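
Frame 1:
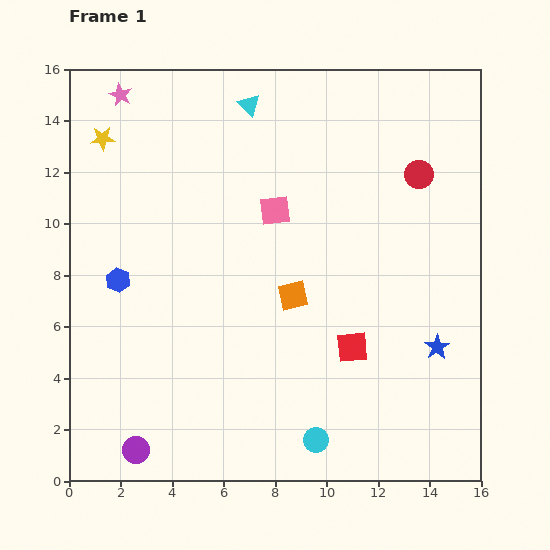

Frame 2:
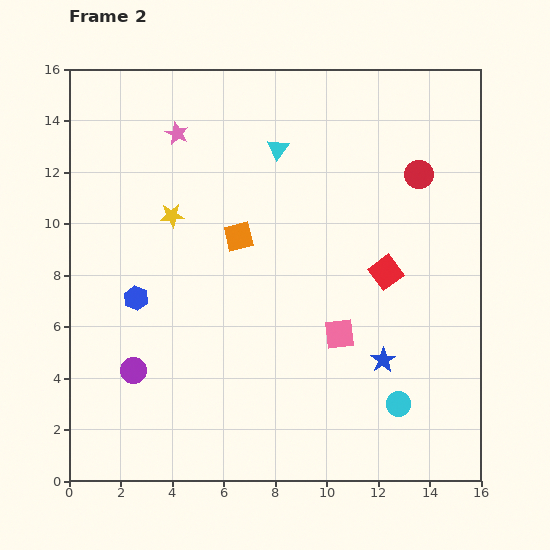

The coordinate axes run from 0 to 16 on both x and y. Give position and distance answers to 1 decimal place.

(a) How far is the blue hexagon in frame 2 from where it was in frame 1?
1.0

The blue hexagon moved from (1.9, 7.8) to (2.6, 7.1), a distance of √(0.7² + 0.7²) ≈ 1.0.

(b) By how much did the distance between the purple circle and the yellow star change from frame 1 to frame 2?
-6.0

Distance in frame 1: 12.2. Distance in frame 2: 6.2.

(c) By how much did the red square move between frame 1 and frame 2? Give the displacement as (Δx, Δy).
(1.3, 2.9)

The red square was at (11.0, 5.2) in frame 1 and (12.3, 8.1) in frame 2.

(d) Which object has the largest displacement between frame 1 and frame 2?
the pink square

(moved 5.4; next 4.0)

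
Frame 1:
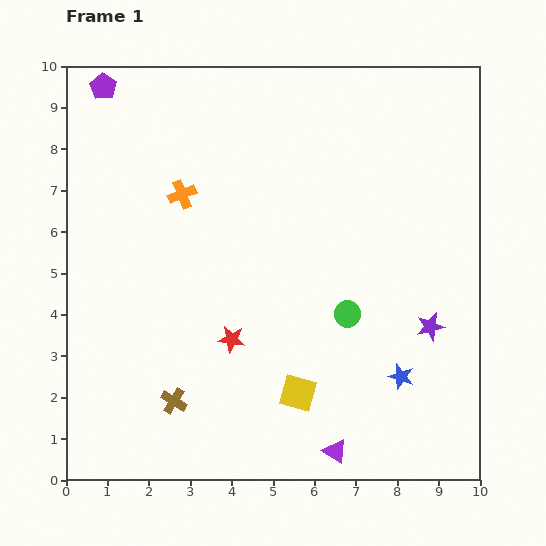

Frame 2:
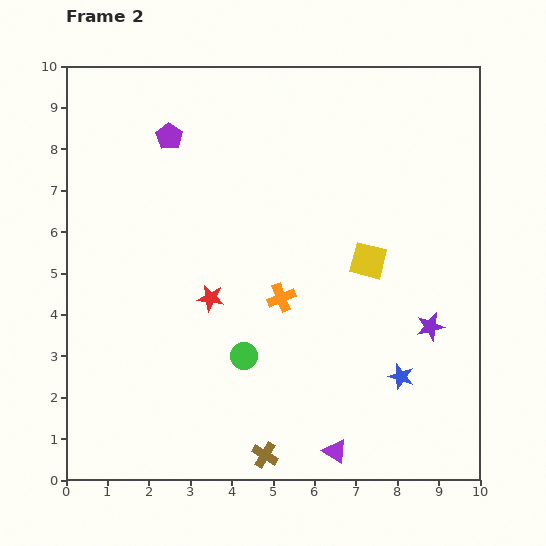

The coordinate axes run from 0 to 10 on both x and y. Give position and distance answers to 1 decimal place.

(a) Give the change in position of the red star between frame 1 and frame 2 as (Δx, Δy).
(-0.5, 1.0)

The red star was at (4.0, 3.4) in frame 1 and (3.5, 4.4) in frame 2.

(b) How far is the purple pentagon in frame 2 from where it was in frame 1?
2.0

The purple pentagon moved from (0.9, 9.5) to (2.5, 8.3), a distance of √(1.6² + 1.2²) ≈ 2.0.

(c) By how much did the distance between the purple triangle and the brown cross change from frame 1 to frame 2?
-2.4

Distance in frame 1: 4.1. Distance in frame 2: 1.7.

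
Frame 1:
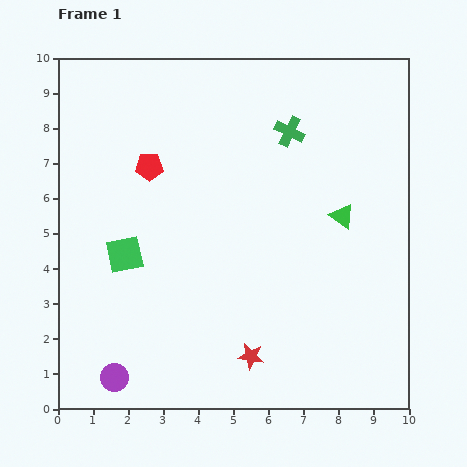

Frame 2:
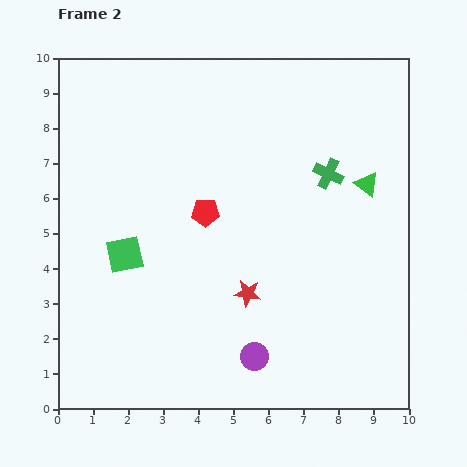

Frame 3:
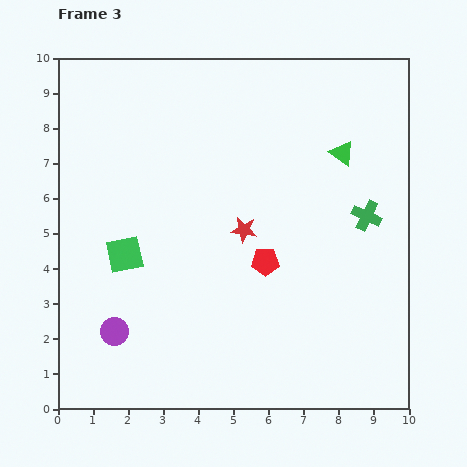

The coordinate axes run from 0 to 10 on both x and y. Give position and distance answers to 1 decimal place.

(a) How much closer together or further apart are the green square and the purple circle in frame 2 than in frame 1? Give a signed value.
+1.2

Distance in frame 1: 3.5. Distance in frame 2: 4.7.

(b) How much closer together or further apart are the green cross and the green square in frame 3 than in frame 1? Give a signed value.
+1.1

Distance in frame 1: 5.9. Distance in frame 3: 7.0.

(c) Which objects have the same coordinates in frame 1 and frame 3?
the green square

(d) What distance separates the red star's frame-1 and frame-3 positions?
3.6

The red star moved from (5.5, 1.5) to (5.3, 5.1), a distance of √(0.2² + 3.6²) ≈ 3.6.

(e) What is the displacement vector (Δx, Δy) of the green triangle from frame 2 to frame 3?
(-0.7, 0.9)

The green triangle was at (8.8, 6.4) in frame 2 and (8.1, 7.3) in frame 3.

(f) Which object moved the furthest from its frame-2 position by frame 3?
the purple circle

(moved 4.1; next 2.2)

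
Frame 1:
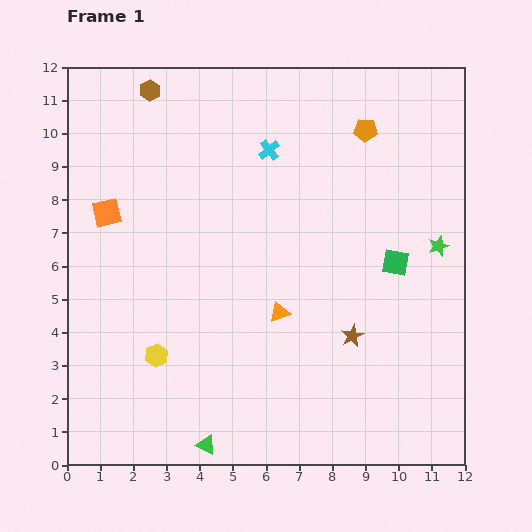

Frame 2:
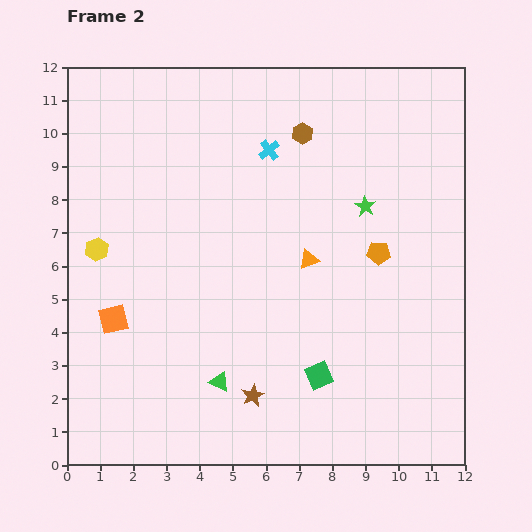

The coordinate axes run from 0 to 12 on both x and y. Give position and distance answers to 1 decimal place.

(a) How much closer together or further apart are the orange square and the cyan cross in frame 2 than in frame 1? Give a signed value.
+1.6

Distance in frame 1: 5.3. Distance in frame 2: 6.9.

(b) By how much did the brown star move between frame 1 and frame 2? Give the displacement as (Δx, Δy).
(-3.0, -1.8)

The brown star was at (8.6, 3.9) in frame 1 and (5.6, 2.1) in frame 2.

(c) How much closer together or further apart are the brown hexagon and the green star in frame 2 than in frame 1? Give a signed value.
-7.0

Distance in frame 1: 9.9. Distance in frame 2: 2.9.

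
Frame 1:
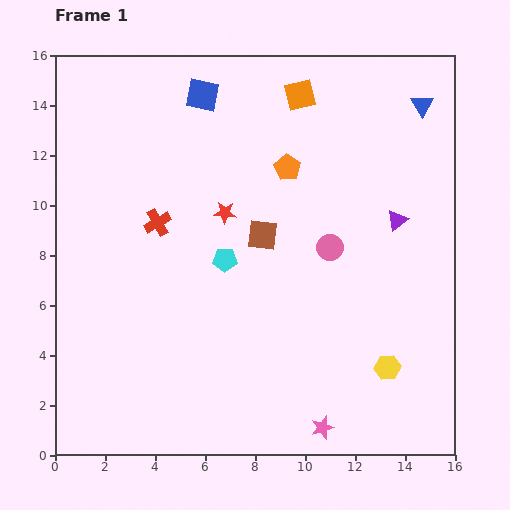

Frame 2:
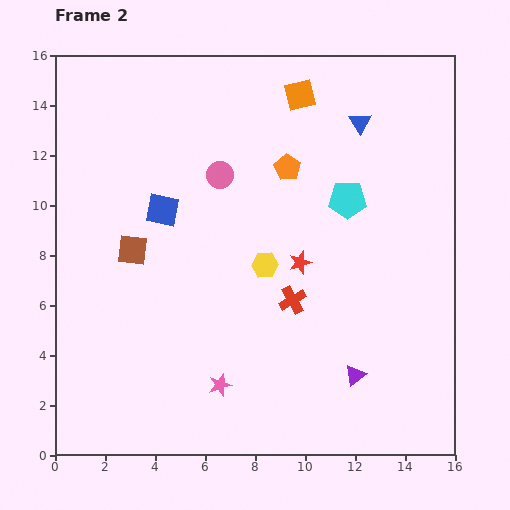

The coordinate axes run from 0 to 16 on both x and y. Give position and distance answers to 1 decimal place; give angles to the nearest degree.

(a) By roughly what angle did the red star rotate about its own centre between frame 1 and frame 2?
23° counter-clockwise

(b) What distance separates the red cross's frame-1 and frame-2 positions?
6.2

The red cross moved from (4.1, 9.3) to (9.5, 6.2), a distance of √(5.4² + 3.1²) ≈ 6.2.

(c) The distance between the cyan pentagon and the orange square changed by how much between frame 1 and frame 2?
-2.6

Distance in frame 1: 7.2. Distance in frame 2: 4.6.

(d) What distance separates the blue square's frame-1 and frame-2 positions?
4.9

The blue square moved from (5.9, 14.4) to (4.3, 9.8), a distance of √(1.6² + 4.6²) ≈ 4.9.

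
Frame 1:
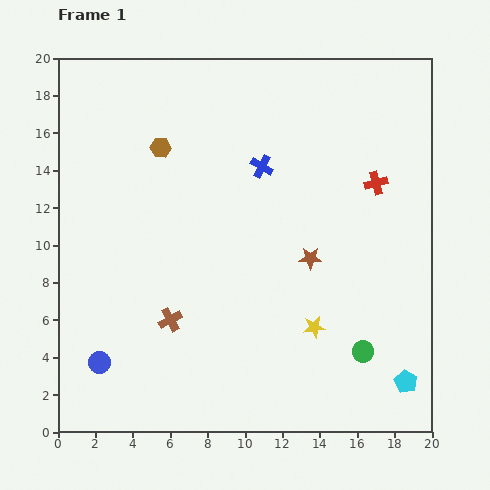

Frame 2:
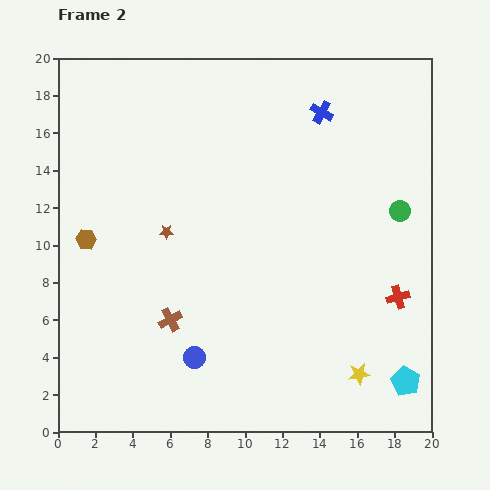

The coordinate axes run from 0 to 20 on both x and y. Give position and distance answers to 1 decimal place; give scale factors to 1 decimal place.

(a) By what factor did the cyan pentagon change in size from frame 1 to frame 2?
1.3×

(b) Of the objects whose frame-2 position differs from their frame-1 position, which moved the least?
the yellow star

(moved 3.5)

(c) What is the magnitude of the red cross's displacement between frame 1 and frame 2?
6.2

The red cross moved from (17.0, 13.3) to (18.2, 7.2), a distance of √(1.2² + 6.1²) ≈ 6.2.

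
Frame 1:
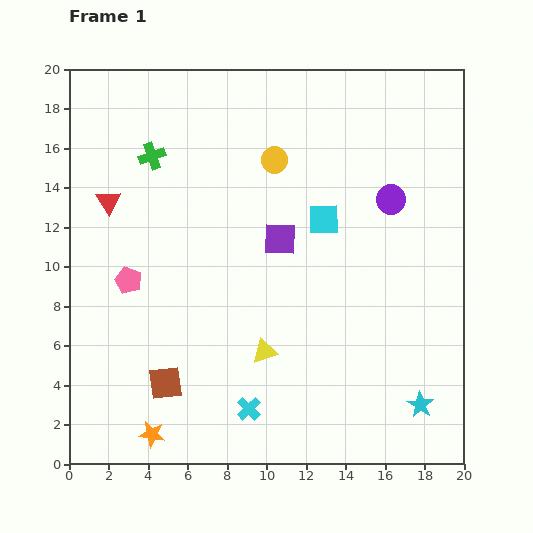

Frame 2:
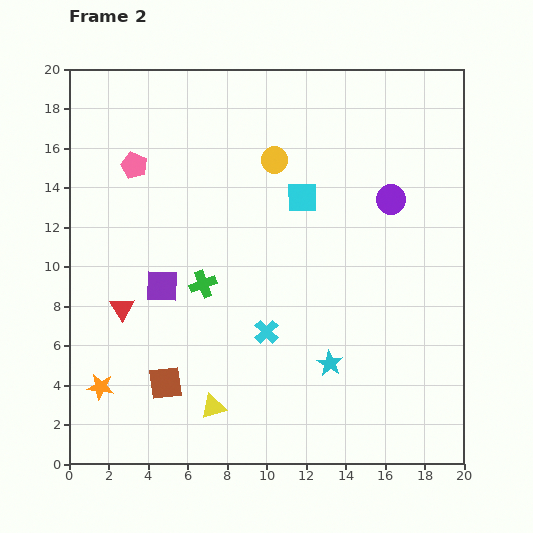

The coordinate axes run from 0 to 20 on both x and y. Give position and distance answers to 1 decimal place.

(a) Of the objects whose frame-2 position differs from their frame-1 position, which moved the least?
the cyan square

(moved 1.6)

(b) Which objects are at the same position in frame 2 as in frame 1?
the purple circle, the yellow circle, the brown square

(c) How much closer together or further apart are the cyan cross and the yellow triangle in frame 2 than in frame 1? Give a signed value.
+1.7

Distance in frame 1: 3.0. Distance in frame 2: 4.7.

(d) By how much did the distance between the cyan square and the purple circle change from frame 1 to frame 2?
+1.0

Distance in frame 1: 3.5. Distance in frame 2: 4.5.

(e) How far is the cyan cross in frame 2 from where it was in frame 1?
4.0

The cyan cross moved from (9.1, 2.8) to (10.0, 6.7), a distance of √(0.9² + 3.9²) ≈ 4.0.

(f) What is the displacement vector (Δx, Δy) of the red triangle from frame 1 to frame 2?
(0.7, -5.4)

The red triangle was at (2.0, 13.3) in frame 1 and (2.7, 7.9) in frame 2.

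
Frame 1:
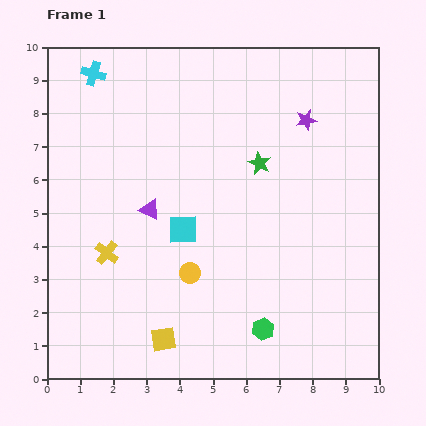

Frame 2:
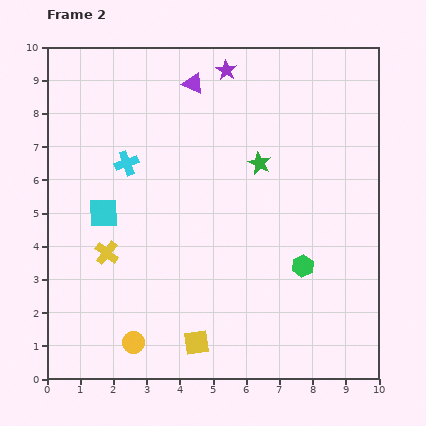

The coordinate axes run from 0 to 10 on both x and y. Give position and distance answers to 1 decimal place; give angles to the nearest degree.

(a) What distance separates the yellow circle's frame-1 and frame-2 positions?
2.7

The yellow circle moved from (4.3, 3.2) to (2.6, 1.1), a distance of √(1.7² + 2.1²) ≈ 2.7.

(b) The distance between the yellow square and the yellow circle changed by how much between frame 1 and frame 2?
-0.3

Distance in frame 1: 2.2. Distance in frame 2: 1.9.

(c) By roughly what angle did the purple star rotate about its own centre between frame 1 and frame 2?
30° counter-clockwise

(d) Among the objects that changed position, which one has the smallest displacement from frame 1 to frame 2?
the yellow square

(moved 1.0)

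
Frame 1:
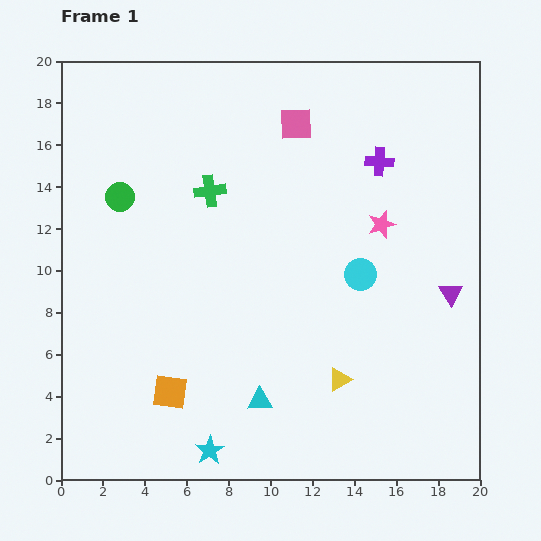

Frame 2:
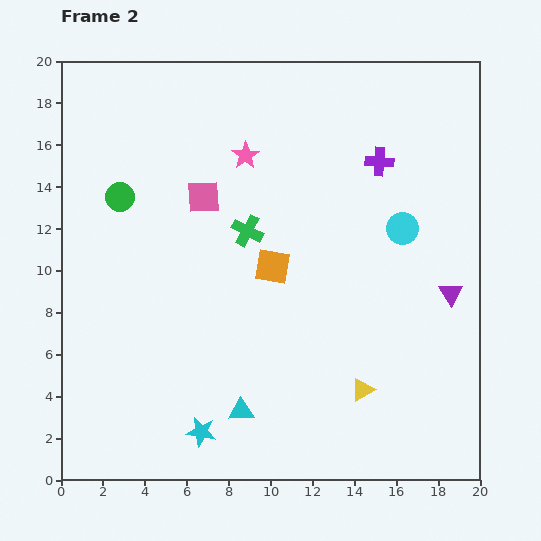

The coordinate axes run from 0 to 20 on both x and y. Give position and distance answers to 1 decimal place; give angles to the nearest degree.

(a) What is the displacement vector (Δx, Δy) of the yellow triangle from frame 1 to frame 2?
(1.1, -0.5)

The yellow triangle was at (13.3, 4.8) in frame 1 and (14.4, 4.3) in frame 2.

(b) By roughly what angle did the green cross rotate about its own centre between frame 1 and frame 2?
35° clockwise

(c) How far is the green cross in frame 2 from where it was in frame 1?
2.6

The green cross moved from (7.1, 13.8) to (8.9, 11.9), a distance of √(1.8² + 1.9²) ≈ 2.6.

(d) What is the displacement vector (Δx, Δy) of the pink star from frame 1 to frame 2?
(-6.5, 3.3)

The pink star was at (15.3, 12.2) in frame 1 and (8.8, 15.5) in frame 2.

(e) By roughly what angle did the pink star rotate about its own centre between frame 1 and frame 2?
15° counter-clockwise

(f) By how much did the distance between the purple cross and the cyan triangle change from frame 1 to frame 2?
+0.9

Distance in frame 1: 12.7. Distance in frame 2: 13.6.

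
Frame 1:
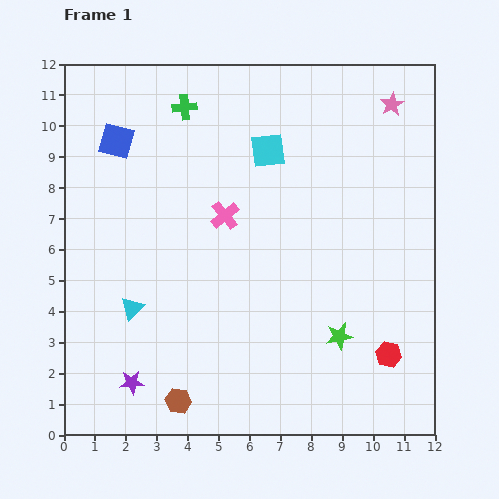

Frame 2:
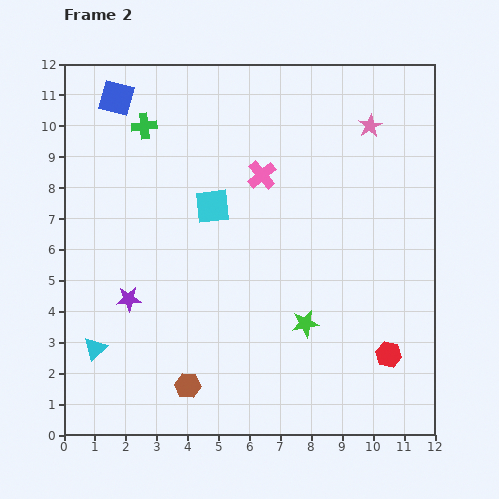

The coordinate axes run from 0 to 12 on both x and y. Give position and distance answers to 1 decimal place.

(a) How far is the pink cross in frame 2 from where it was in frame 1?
1.8

The pink cross moved from (5.2, 7.1) to (6.4, 8.4), a distance of √(1.2² + 1.3²) ≈ 1.8.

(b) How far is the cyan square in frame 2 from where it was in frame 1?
2.5

The cyan square moved from (6.6, 9.2) to (4.8, 7.4), a distance of √(1.8² + 1.8²) ≈ 2.5.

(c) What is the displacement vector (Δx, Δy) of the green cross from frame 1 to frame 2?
(-1.3, -0.6)

The green cross was at (3.9, 10.6) in frame 1 and (2.6, 10.0) in frame 2.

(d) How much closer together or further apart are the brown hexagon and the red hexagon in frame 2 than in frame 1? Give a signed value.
-0.4

Distance in frame 1: 7.0. Distance in frame 2: 6.6.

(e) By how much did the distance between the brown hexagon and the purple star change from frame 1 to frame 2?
+1.8

Distance in frame 1: 1.6. Distance in frame 2: 3.4.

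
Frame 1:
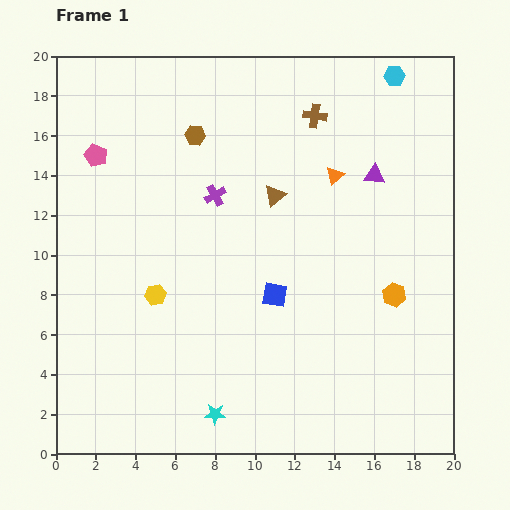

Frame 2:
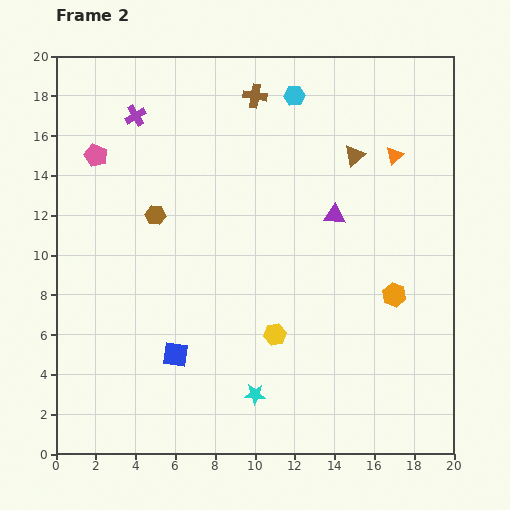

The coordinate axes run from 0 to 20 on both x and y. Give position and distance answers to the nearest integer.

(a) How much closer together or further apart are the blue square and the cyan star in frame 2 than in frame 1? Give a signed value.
-3

Distance in frame 1: 7. Distance in frame 2: 4.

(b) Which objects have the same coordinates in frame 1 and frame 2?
the orange hexagon, the pink pentagon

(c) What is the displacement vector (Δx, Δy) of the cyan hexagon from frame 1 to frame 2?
(-5, -1)

The cyan hexagon was at (17, 19) in frame 1 and (12, 18) in frame 2.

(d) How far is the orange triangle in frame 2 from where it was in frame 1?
3

The orange triangle moved from (14, 14) to (17, 15), a distance of √(3² + 1²) ≈ 3.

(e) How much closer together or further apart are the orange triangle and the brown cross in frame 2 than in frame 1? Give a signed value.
+5

Distance in frame 1: 3. Distance in frame 2: 8.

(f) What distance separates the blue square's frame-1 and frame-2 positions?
6

The blue square moved from (11, 8) to (6, 5), a distance of √(5² + 3²) ≈ 6.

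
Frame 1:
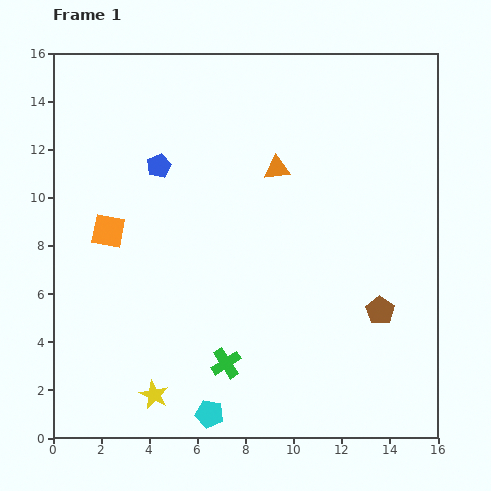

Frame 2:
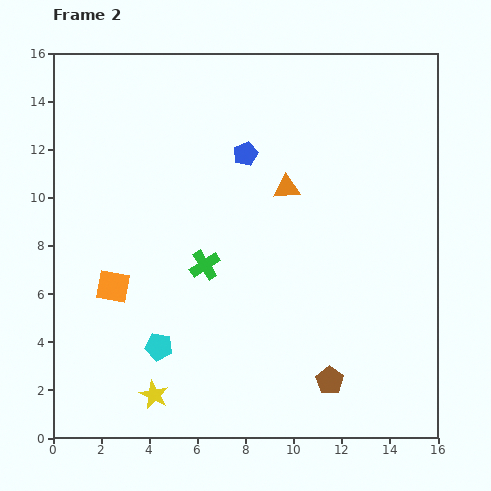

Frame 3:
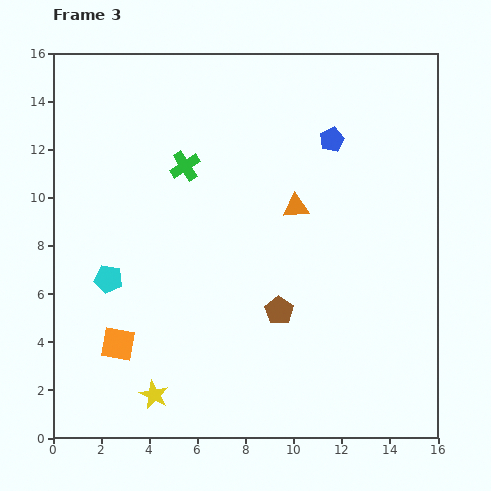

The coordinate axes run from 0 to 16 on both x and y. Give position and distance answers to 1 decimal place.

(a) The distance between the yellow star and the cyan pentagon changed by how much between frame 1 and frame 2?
-0.4

Distance in frame 1: 2.4. Distance in frame 2: 2.0.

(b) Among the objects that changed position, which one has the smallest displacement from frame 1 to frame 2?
the orange triangle

(moved 0.9)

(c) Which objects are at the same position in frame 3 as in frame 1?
the yellow star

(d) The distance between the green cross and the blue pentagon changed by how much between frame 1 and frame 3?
-2.5

Distance in frame 1: 8.7. Distance in frame 3: 6.2.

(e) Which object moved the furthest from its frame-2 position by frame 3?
the green cross

(moved 4.2; next 3.6)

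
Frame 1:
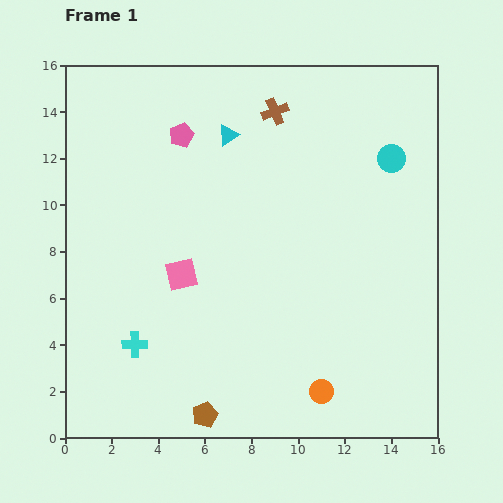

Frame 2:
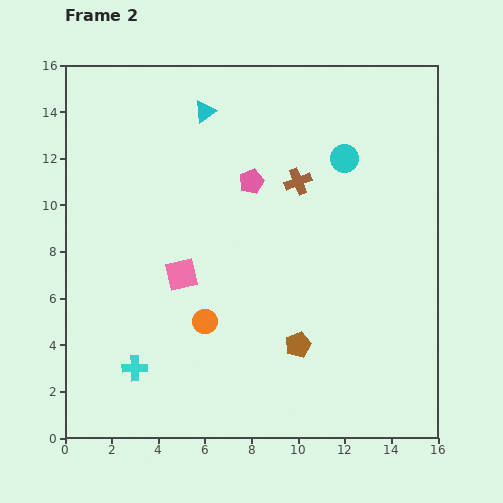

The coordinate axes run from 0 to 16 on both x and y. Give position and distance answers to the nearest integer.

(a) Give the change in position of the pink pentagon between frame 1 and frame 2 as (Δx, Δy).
(3, -2)

The pink pentagon was at (5, 13) in frame 1 and (8, 11) in frame 2.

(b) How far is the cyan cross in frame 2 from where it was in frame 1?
1

The cyan cross moved from (3, 4) to (3, 3), a distance of √(0² + 1²) ≈ 1.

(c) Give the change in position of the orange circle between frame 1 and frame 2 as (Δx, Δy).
(-5, 3)

The orange circle was at (11, 2) in frame 1 and (6, 5) in frame 2.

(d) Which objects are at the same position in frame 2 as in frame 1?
the pink square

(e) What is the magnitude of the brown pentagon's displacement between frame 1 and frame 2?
5

The brown pentagon moved from (6, 1) to (10, 4), a distance of √(4² + 3²) ≈ 5.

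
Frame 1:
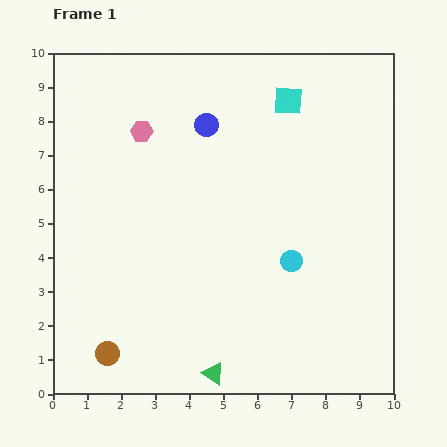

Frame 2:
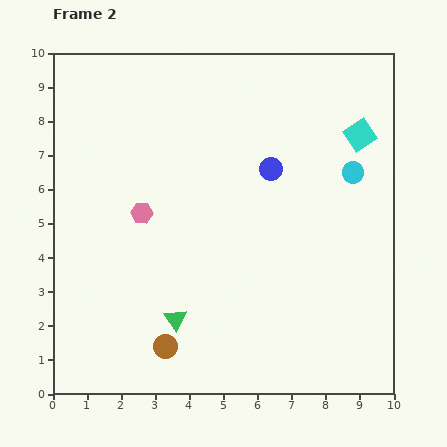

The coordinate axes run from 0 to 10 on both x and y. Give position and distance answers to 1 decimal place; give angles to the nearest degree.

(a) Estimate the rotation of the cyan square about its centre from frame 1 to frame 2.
37° counter-clockwise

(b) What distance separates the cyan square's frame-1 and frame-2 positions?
2.3

The cyan square moved from (6.9, 8.6) to (9.0, 7.6), a distance of √(2.1² + 1.0²) ≈ 2.3.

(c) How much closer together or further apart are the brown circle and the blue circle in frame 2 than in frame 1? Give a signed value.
-1.2

Distance in frame 1: 7.3. Distance in frame 2: 6.1.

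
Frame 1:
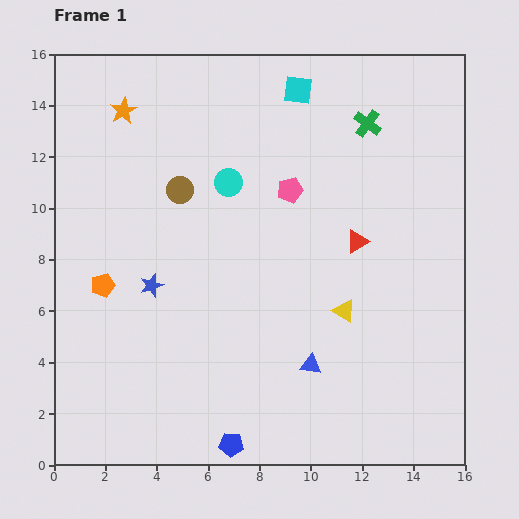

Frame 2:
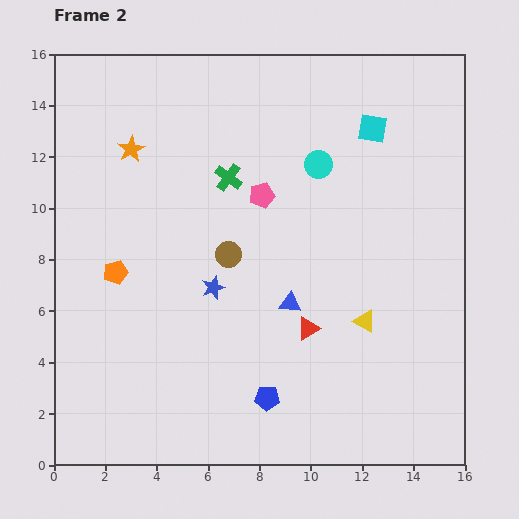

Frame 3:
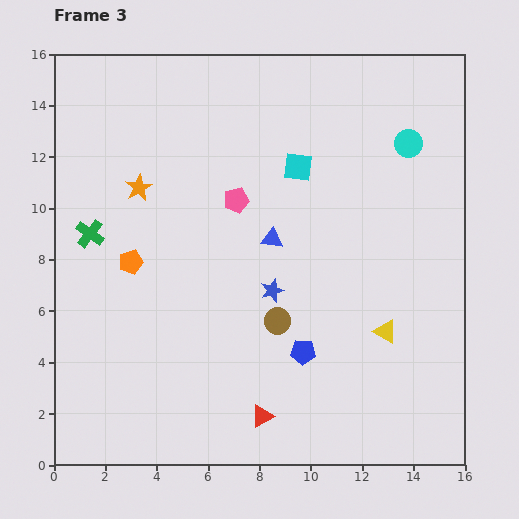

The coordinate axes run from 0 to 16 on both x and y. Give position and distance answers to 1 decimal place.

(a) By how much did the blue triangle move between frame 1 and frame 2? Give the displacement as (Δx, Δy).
(-0.8, 2.4)

The blue triangle was at (10.0, 3.9) in frame 1 and (9.2, 6.3) in frame 2.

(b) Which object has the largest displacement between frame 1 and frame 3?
the green cross

(moved 11.6; next 7.7)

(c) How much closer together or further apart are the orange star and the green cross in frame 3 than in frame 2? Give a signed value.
-1.4

Distance in frame 2: 4.0. Distance in frame 3: 2.6.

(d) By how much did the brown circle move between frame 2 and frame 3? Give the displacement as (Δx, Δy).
(1.9, -2.6)

The brown circle was at (6.8, 8.2) in frame 2 and (8.7, 5.6) in frame 3.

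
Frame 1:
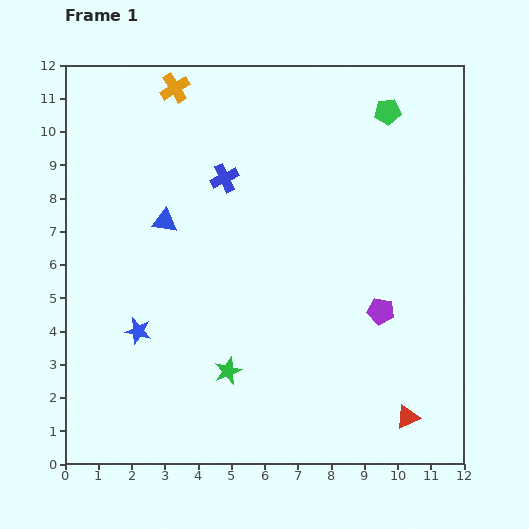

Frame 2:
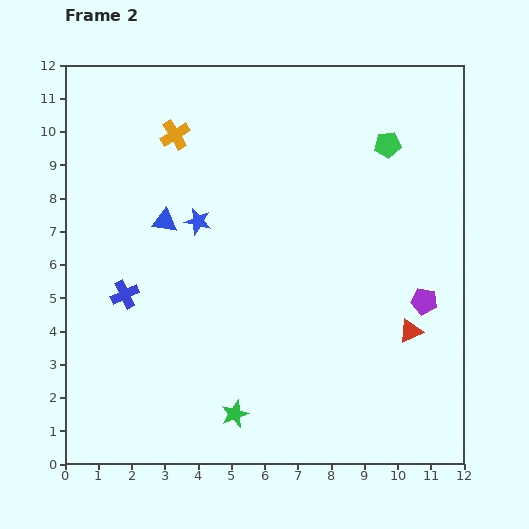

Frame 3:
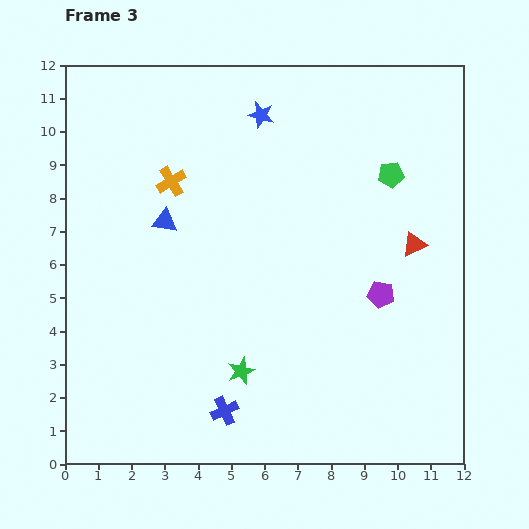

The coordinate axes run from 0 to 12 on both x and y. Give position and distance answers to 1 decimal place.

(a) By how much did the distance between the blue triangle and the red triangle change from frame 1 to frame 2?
-1.3

Distance in frame 1: 9.4. Distance in frame 2: 8.1.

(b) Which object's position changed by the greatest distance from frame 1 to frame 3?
the blue star

(moved 7.5; next 7.0)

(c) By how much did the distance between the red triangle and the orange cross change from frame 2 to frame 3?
-1.7

Distance in frame 2: 9.2. Distance in frame 3: 7.5.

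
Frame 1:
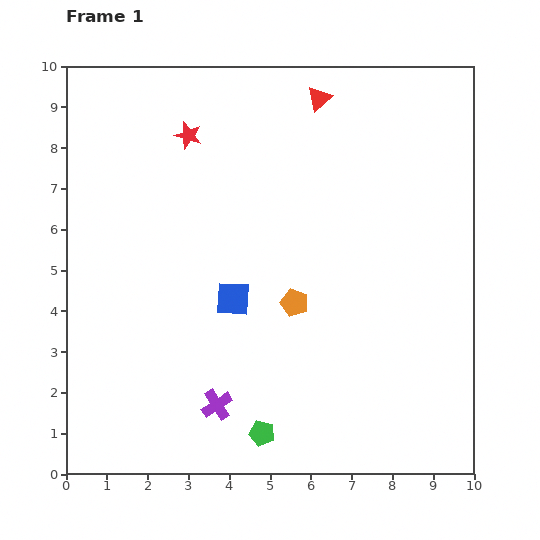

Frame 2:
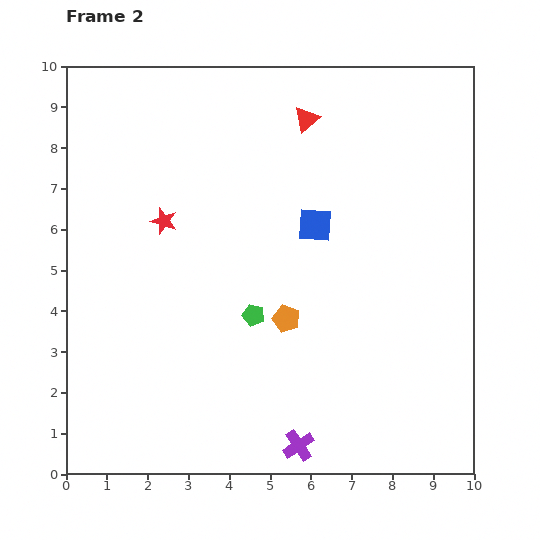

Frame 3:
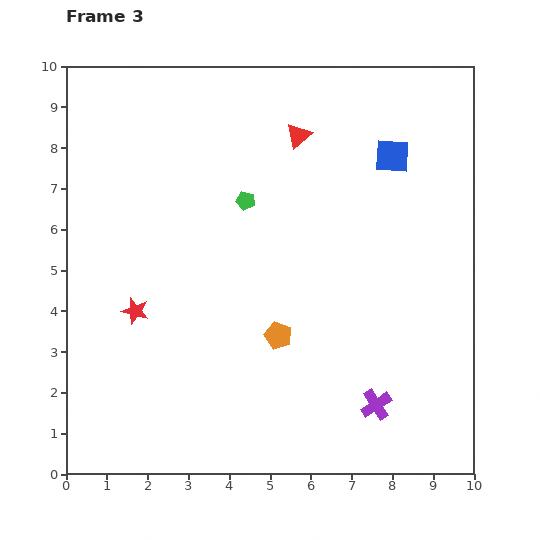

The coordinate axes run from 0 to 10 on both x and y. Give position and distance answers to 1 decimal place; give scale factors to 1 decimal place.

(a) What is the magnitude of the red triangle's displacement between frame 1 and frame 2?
0.6

The red triangle moved from (6.2, 9.2) to (5.9, 8.7), a distance of √(0.3² + 0.5²) ≈ 0.6.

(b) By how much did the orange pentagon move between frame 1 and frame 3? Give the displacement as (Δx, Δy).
(-0.4, -0.8)

The orange pentagon was at (5.6, 4.2) in frame 1 and (5.2, 3.4) in frame 3.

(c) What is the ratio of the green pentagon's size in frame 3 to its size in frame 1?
0.7×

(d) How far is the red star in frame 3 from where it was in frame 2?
2.3

The red star moved from (2.4, 6.2) to (1.7, 4.0), a distance of √(0.7² + 2.2²) ≈ 2.3.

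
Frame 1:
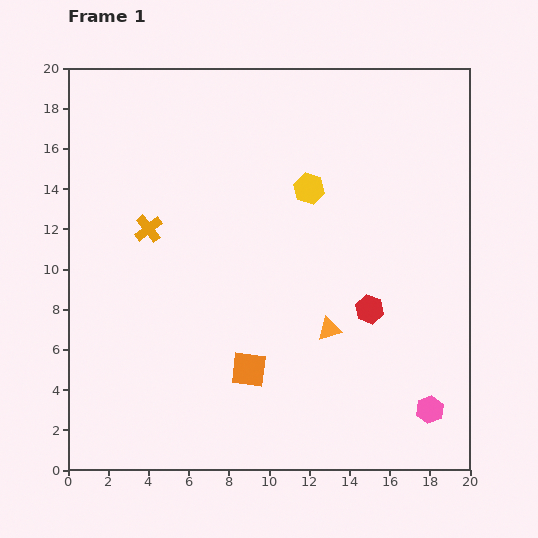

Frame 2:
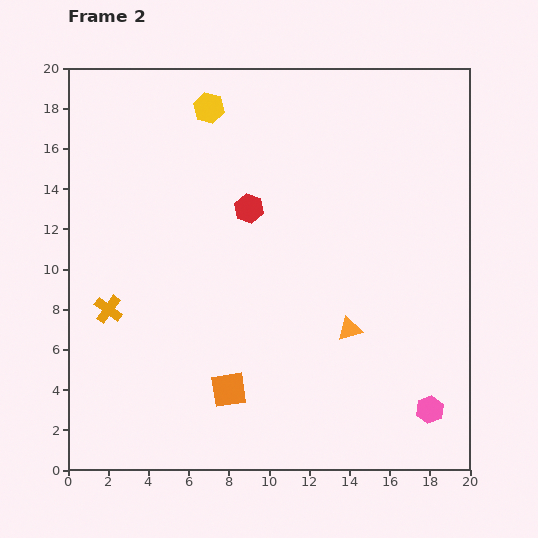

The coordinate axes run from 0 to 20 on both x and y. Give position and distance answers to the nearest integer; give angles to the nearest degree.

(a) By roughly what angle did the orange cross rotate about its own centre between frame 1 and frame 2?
16° counter-clockwise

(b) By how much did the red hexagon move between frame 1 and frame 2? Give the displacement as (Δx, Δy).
(-6, 5)

The red hexagon was at (15, 8) in frame 1 and (9, 13) in frame 2.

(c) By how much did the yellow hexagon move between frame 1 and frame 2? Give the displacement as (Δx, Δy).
(-5, 4)

The yellow hexagon was at (12, 14) in frame 1 and (7, 18) in frame 2.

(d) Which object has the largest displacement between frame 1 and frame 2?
the red hexagon

(moved 8; next 6)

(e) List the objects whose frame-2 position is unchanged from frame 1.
the pink hexagon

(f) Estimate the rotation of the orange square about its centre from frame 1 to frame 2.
16° counter-clockwise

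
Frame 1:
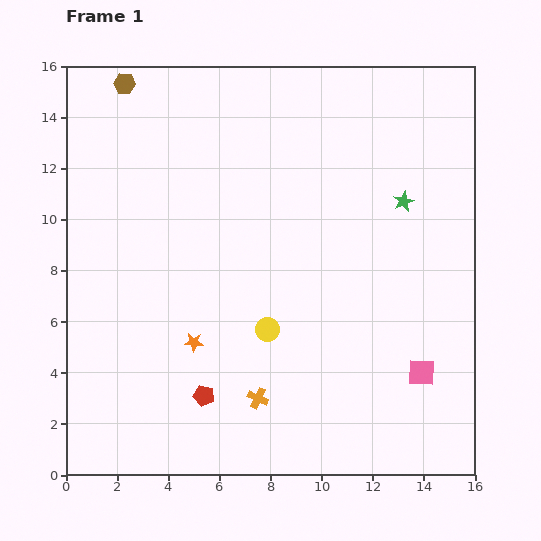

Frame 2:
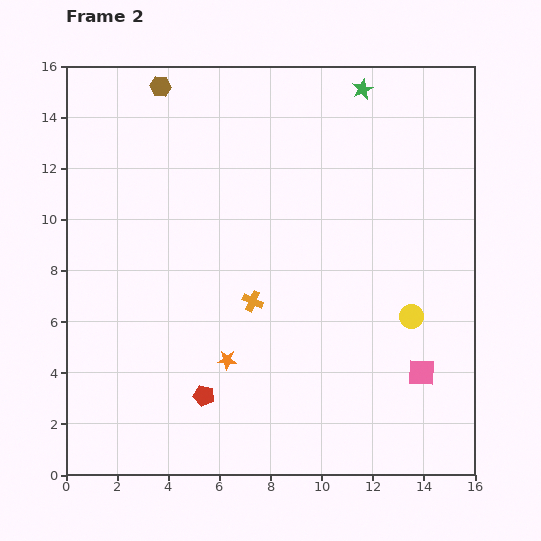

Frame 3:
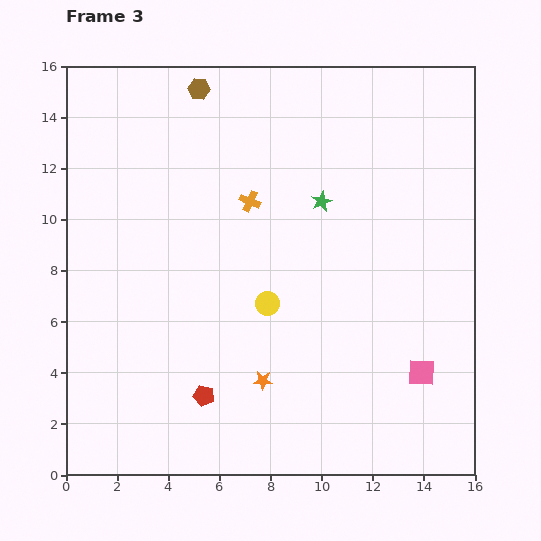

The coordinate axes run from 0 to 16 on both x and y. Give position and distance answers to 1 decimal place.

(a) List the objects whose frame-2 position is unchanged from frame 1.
the red pentagon, the pink square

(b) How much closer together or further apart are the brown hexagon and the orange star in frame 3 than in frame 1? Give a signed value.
+1.2

Distance in frame 1: 10.5. Distance in frame 3: 11.7.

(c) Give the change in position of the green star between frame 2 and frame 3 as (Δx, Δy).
(-1.6, -4.4)

The green star was at (11.6, 15.1) in frame 2 and (10.0, 10.7) in frame 3.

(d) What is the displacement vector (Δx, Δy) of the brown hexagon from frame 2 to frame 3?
(1.5, -0.1)

The brown hexagon was at (3.7, 15.2) in frame 2 and (5.2, 15.1) in frame 3.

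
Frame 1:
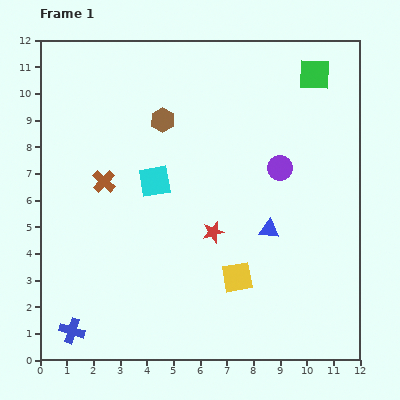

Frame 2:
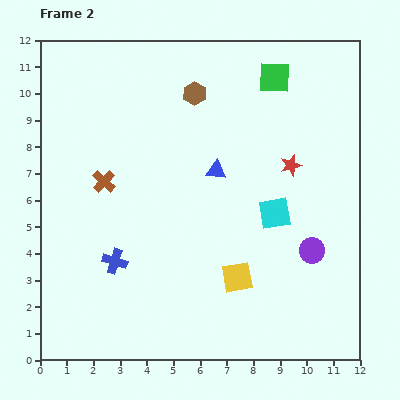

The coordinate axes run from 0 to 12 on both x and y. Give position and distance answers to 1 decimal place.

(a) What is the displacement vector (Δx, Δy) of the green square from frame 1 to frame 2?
(-1.5, -0.1)

The green square was at (10.3, 10.7) in frame 1 and (8.8, 10.6) in frame 2.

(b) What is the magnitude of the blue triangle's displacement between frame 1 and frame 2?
3.0

The blue triangle moved from (8.6, 4.9) to (6.6, 7.1), a distance of √(2.0² + 2.2²) ≈ 3.0.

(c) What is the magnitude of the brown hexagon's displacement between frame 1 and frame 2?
1.6

The brown hexagon moved from (4.6, 9.0) to (5.8, 10.0), a distance of √(1.2² + 1.0²) ≈ 1.6.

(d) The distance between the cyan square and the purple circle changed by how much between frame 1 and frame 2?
-2.7

Distance in frame 1: 4.7. Distance in frame 2: 2.0.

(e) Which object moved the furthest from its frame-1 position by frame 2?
the cyan square

(moved 4.7; next 3.8)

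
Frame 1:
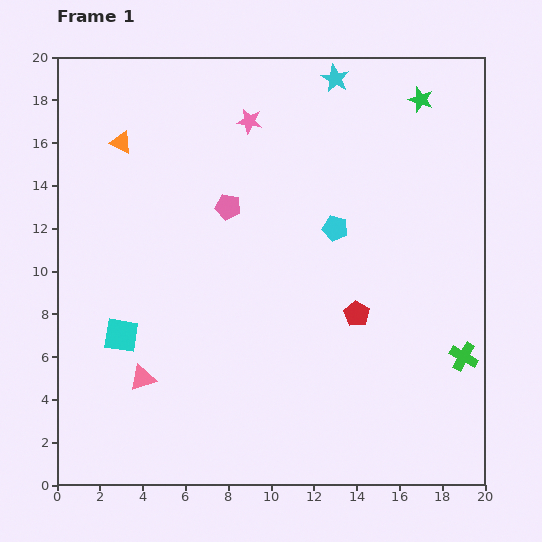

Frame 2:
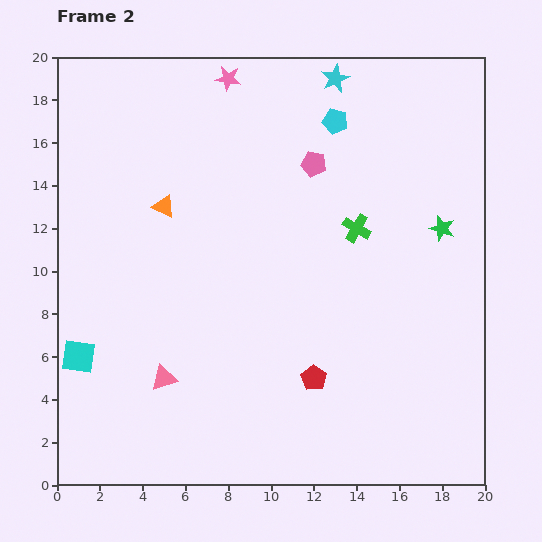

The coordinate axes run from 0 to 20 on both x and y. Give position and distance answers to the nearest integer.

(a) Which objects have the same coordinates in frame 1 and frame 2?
the cyan star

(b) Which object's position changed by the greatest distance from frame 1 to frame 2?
the green cross

(moved 8; next 6)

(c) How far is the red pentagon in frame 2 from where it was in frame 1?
4

The red pentagon moved from (14, 8) to (12, 5), a distance of √(2² + 3²) ≈ 4.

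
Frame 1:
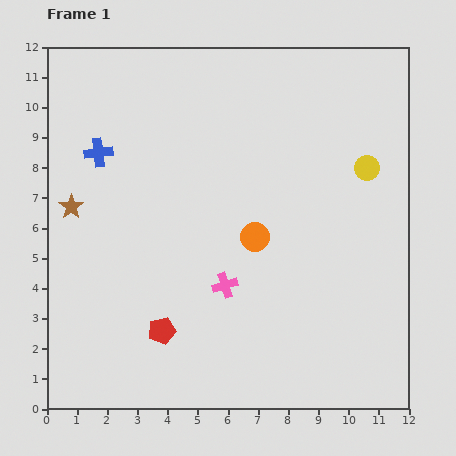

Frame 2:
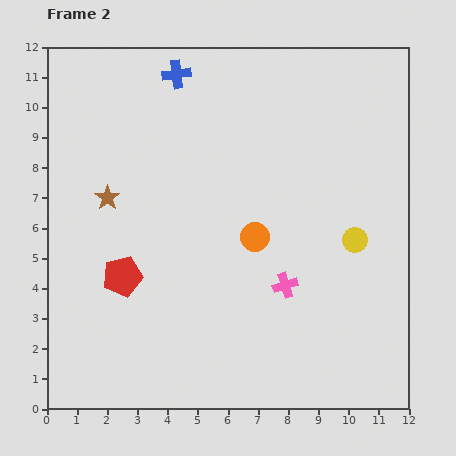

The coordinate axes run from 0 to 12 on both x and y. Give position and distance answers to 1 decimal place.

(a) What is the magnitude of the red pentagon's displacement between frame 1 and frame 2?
2.2

The red pentagon moved from (3.8, 2.6) to (2.5, 4.4), a distance of √(1.3² + 1.8²) ≈ 2.2.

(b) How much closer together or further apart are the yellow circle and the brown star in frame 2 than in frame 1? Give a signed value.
-1.6

Distance in frame 1: 9.9. Distance in frame 2: 8.3.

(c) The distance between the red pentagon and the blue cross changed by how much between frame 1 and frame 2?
+0.6

Distance in frame 1: 6.3. Distance in frame 2: 6.9.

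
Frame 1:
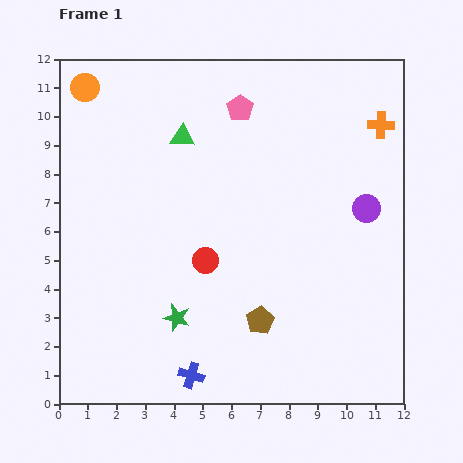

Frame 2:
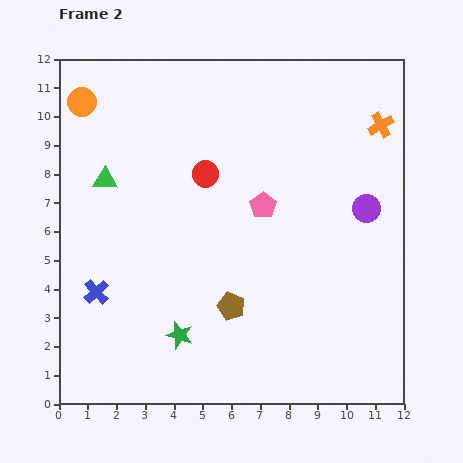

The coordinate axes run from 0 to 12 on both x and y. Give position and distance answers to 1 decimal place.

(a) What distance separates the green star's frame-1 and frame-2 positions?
0.6

The green star moved from (4.1, 3.0) to (4.2, 2.4), a distance of √(0.1² + 0.6²) ≈ 0.6.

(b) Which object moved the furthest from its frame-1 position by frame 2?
the blue cross

(moved 4.4; next 3.5)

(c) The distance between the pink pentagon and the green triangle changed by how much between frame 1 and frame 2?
+3.4

Distance in frame 1: 2.2. Distance in frame 2: 5.6.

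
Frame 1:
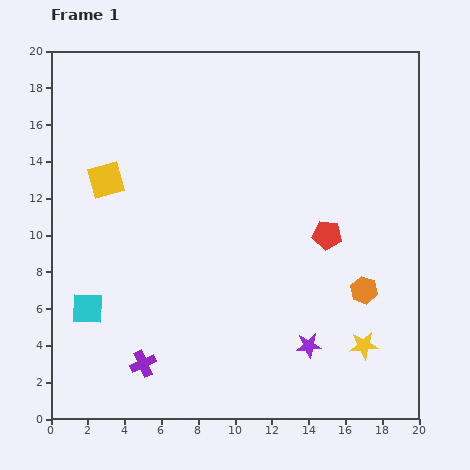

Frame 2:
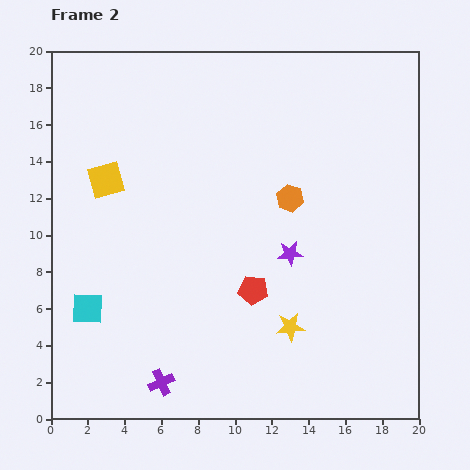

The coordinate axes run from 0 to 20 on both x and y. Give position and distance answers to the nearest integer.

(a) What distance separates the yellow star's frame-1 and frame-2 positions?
4

The yellow star moved from (17, 4) to (13, 5), a distance of √(4² + 1²) ≈ 4.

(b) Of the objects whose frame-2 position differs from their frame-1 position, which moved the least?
the purple cross

(moved 1)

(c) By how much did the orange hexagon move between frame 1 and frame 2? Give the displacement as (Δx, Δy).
(-4, 5)

The orange hexagon was at (17, 7) in frame 1 and (13, 12) in frame 2.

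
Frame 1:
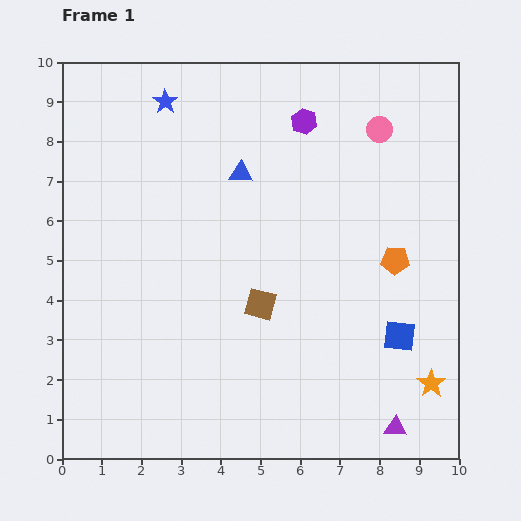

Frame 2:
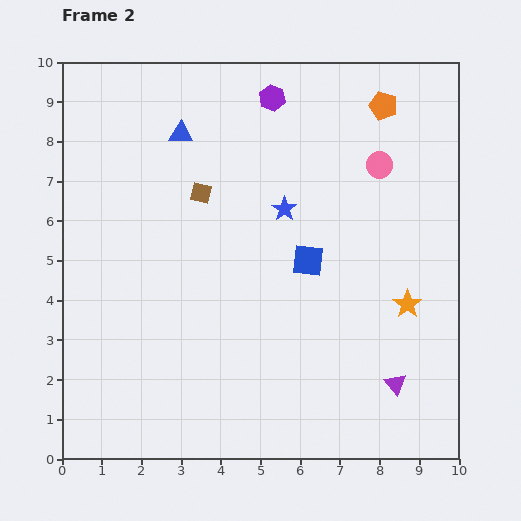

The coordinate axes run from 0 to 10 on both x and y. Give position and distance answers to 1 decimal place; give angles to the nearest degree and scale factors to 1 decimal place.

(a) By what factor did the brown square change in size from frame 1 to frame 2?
0.7×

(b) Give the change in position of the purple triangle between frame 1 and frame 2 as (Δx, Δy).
(0.0, 1.1)

The purple triangle was at (8.4, 0.8) in frame 1 and (8.4, 1.9) in frame 2.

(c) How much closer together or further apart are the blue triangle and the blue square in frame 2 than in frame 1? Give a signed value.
-1.2

Distance in frame 1: 5.7. Distance in frame 2: 4.5.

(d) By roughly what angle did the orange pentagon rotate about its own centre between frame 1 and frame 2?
16° clockwise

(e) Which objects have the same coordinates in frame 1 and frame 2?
none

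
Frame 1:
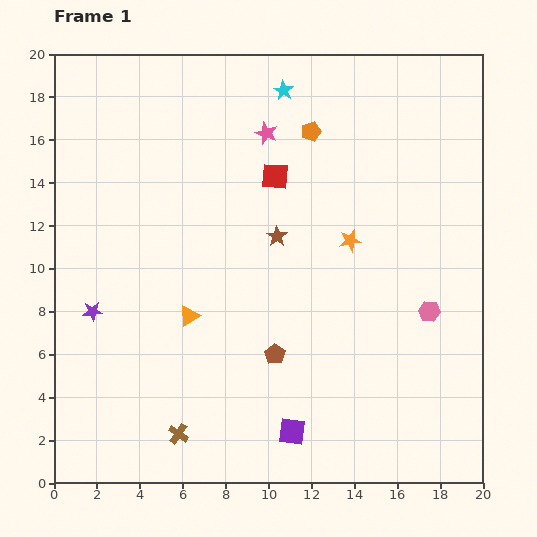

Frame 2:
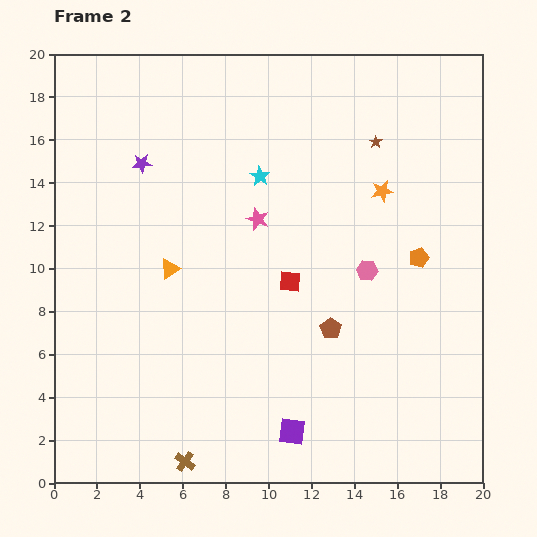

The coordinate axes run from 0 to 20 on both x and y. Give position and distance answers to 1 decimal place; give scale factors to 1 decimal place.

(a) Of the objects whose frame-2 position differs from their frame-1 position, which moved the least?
the brown cross

(moved 1.3)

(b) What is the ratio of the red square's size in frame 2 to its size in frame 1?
0.8×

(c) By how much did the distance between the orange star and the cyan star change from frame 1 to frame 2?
-2.0

Distance in frame 1: 7.7. Distance in frame 2: 5.7.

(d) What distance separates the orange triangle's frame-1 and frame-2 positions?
2.4

The orange triangle moved from (6.3, 7.8) to (5.4, 10.0), a distance of √(0.9² + 2.2²) ≈ 2.4.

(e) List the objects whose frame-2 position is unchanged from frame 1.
the purple square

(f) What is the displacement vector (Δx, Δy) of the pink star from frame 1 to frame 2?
(-0.4, -4.0)

The pink star was at (9.9, 16.3) in frame 1 and (9.5, 12.3) in frame 2.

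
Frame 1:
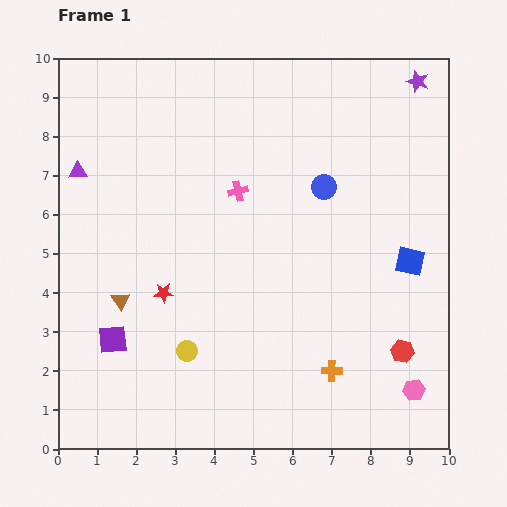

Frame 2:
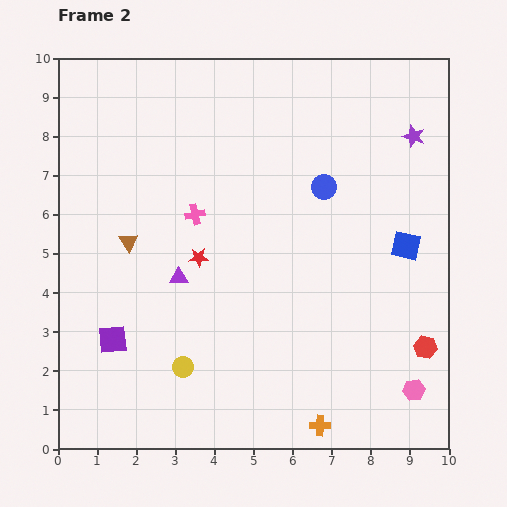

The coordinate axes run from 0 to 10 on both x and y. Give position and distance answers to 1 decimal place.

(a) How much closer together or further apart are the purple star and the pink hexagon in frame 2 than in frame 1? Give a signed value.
-1.4

Distance in frame 1: 7.9. Distance in frame 2: 6.5.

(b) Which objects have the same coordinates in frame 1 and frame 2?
the purple square, the blue circle, the pink hexagon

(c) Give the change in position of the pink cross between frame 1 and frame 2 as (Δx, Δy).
(-1.1, -0.6)

The pink cross was at (4.6, 6.6) in frame 1 and (3.5, 6.0) in frame 2.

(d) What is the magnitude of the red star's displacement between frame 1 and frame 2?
1.3

The red star moved from (2.7, 4.0) to (3.6, 4.9), a distance of √(0.9² + 0.9²) ≈ 1.3.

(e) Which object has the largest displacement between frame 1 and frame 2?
the purple triangle

(moved 3.7; next 1.5)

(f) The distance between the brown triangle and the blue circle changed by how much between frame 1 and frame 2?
-0.8

Distance in frame 1: 6.0. Distance in frame 2: 5.2.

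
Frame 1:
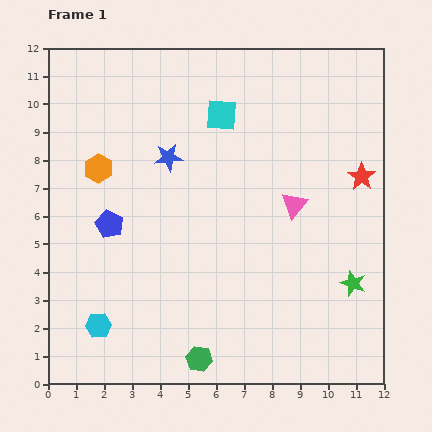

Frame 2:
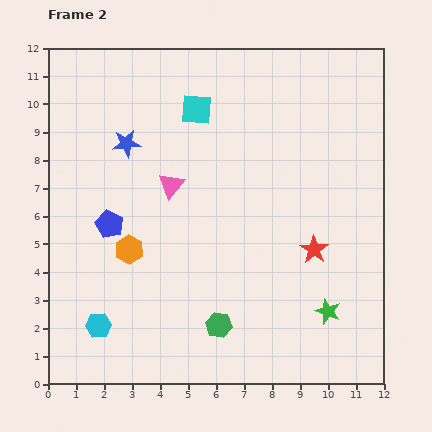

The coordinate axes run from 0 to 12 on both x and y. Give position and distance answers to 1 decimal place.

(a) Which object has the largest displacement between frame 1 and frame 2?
the pink triangle

(moved 4.5; next 3.1)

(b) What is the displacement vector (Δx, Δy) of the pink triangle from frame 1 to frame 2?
(-4.4, 0.7)

The pink triangle was at (8.8, 6.4) in frame 1 and (4.4, 7.1) in frame 2.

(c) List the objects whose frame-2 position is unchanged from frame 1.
the cyan hexagon, the blue pentagon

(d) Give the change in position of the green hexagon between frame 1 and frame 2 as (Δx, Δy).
(0.7, 1.2)

The green hexagon was at (5.4, 0.9) in frame 1 and (6.1, 2.1) in frame 2.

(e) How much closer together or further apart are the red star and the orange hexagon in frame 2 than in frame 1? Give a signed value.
-2.8

Distance in frame 1: 9.4. Distance in frame 2: 6.6.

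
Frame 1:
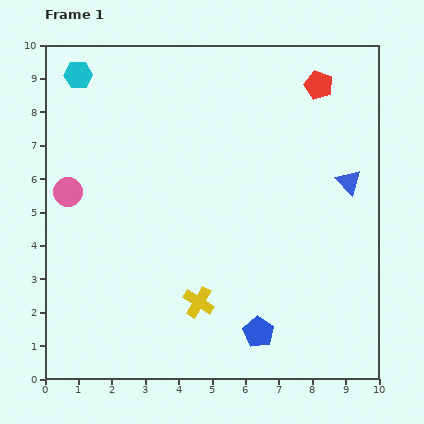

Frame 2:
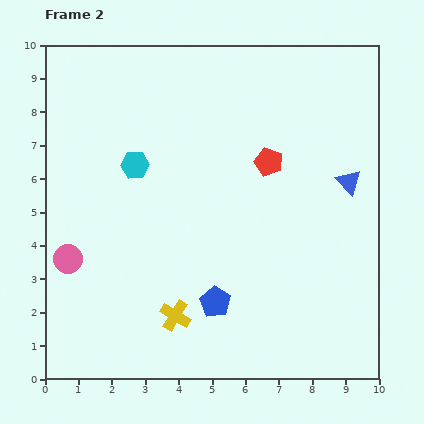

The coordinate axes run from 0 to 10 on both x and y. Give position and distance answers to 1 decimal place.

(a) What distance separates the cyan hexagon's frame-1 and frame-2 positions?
3.2

The cyan hexagon moved from (1.0, 9.1) to (2.7, 6.4), a distance of √(1.7² + 2.7²) ≈ 3.2.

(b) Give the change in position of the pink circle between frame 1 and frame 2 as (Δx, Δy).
(0.0, -2.0)

The pink circle was at (0.7, 5.6) in frame 1 and (0.7, 3.6) in frame 2.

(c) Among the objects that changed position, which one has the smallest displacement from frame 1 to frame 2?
the yellow cross

(moved 0.8)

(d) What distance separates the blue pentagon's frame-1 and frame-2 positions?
1.6

The blue pentagon moved from (6.4, 1.4) to (5.1, 2.3), a distance of √(1.3² + 0.9²) ≈ 1.6.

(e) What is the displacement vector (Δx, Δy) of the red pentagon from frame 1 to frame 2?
(-1.5, -2.3)

The red pentagon was at (8.2, 8.8) in frame 1 and (6.7, 6.5) in frame 2.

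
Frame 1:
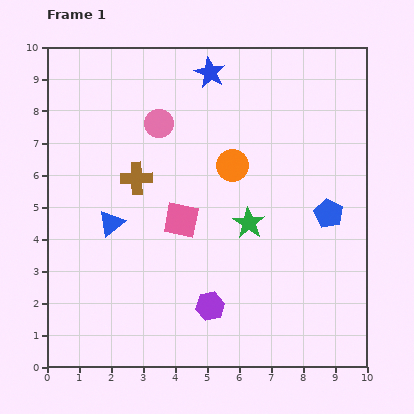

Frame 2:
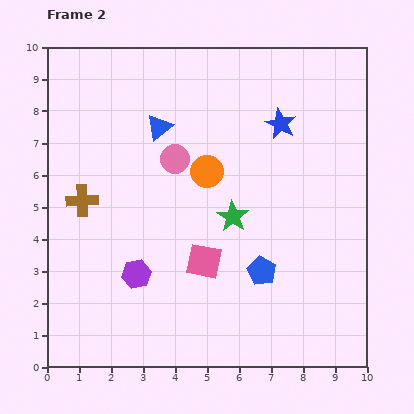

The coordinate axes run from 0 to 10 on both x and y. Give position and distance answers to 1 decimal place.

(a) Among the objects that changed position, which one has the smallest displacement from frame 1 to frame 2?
the green star

(moved 0.5)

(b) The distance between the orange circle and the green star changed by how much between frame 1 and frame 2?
-0.3

Distance in frame 1: 1.9. Distance in frame 2: 1.6.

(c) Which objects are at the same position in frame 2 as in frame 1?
none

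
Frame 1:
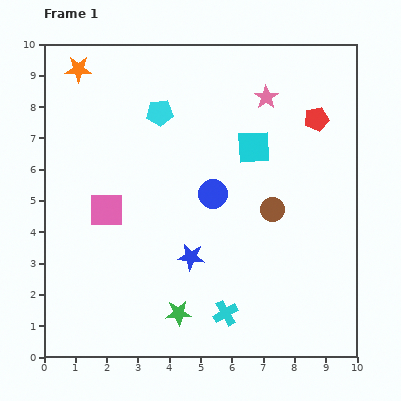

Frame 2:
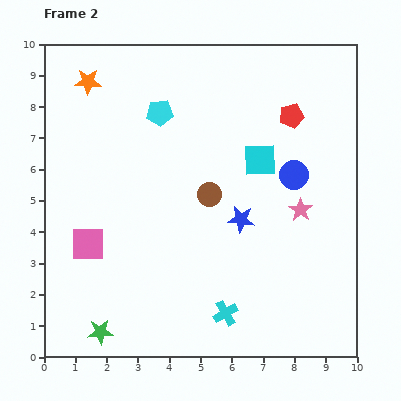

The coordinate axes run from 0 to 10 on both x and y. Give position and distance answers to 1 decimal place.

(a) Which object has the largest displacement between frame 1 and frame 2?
the pink star

(moved 3.8; next 2.7)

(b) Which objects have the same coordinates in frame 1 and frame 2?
the cyan cross, the cyan pentagon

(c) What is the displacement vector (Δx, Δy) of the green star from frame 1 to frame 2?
(-2.5, -0.6)

The green star was at (4.3, 1.4) in frame 1 and (1.8, 0.8) in frame 2.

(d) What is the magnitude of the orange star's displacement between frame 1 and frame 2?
0.5

The orange star moved from (1.1, 9.2) to (1.4, 8.8), a distance of √(0.3² + 0.4²) ≈ 0.5.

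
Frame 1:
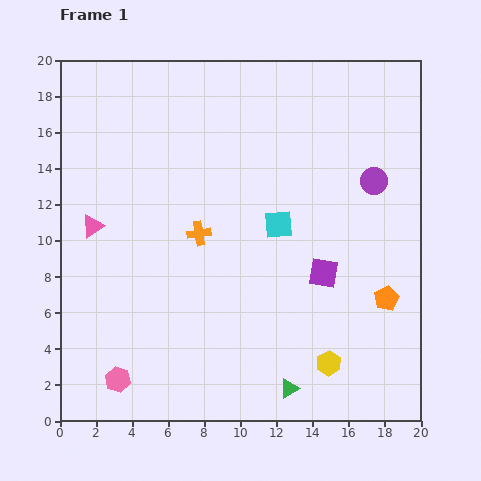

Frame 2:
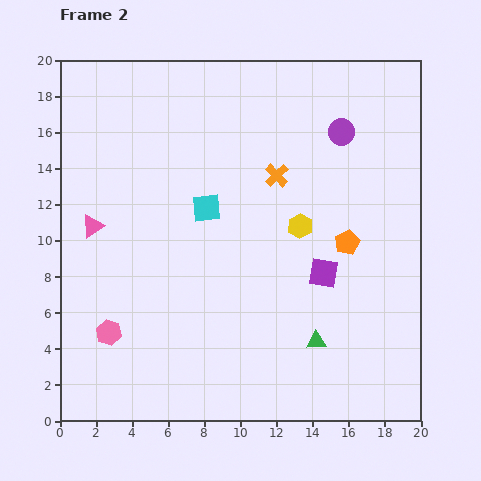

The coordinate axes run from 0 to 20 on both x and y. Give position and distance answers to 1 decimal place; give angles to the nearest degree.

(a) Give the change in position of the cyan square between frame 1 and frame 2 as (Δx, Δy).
(-4.0, 0.9)

The cyan square was at (12.1, 10.9) in frame 1 and (8.1, 11.8) in frame 2.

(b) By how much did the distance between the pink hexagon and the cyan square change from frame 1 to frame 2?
-3.6

Distance in frame 1: 12.4. Distance in frame 2: 8.8.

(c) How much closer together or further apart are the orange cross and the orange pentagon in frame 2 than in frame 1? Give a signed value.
-5.6

Distance in frame 1: 11.0. Distance in frame 2: 5.4.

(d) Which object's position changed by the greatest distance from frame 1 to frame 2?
the yellow hexagon

(moved 7.8; next 5.4)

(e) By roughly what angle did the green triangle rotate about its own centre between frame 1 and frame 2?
26° clockwise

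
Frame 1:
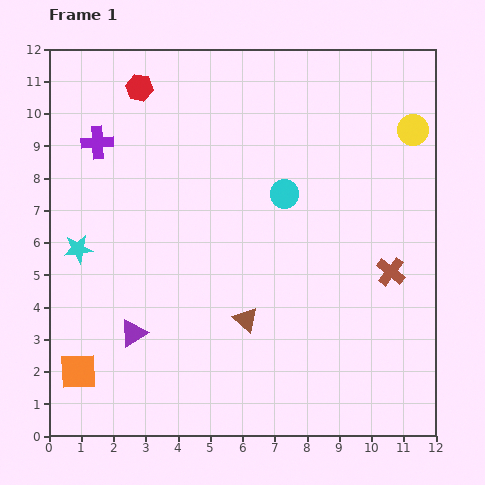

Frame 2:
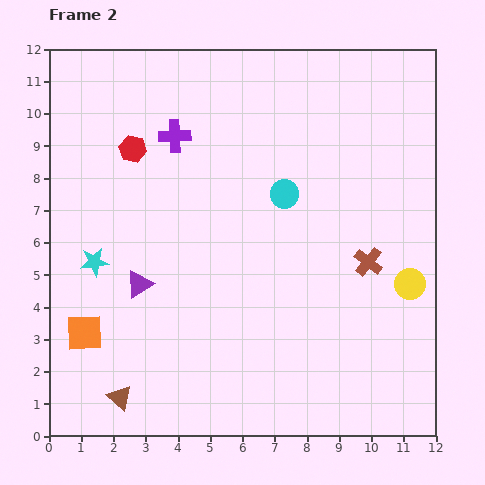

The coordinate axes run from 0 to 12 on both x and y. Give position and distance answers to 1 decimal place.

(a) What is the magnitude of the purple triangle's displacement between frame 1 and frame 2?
1.5

The purple triangle moved from (2.6, 3.2) to (2.8, 4.7), a distance of √(0.2² + 1.5²) ≈ 1.5.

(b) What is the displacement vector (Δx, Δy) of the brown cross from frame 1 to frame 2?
(-0.7, 0.3)

The brown cross was at (10.6, 5.1) in frame 1 and (9.9, 5.4) in frame 2.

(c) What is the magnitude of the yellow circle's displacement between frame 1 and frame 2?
4.8

The yellow circle moved from (11.3, 9.5) to (11.2, 4.7), a distance of √(0.1² + 4.8²) ≈ 4.8.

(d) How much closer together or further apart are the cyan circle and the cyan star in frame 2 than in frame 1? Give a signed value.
-0.3

Distance in frame 1: 6.6. Distance in frame 2: 6.3.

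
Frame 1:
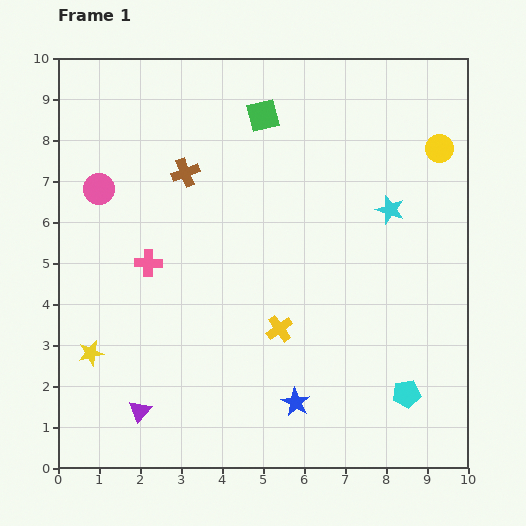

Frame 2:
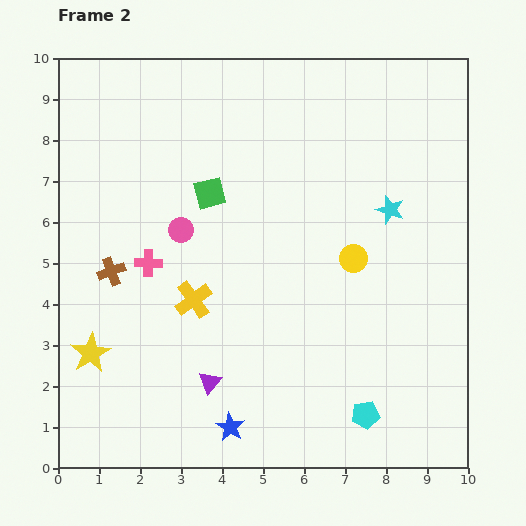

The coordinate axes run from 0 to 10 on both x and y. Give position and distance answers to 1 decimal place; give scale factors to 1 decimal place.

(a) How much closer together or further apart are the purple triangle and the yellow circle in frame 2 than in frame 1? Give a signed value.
-5.1

Distance in frame 1: 9.7. Distance in frame 2: 4.6.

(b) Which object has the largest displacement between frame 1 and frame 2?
the yellow circle

(moved 3.4; next 3.0)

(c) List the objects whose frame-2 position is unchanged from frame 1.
the cyan star, the pink cross, the yellow star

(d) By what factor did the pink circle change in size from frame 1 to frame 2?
0.8×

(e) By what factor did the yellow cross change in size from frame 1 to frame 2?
1.4×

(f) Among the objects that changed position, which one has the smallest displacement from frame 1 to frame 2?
the cyan pentagon

(moved 1.1)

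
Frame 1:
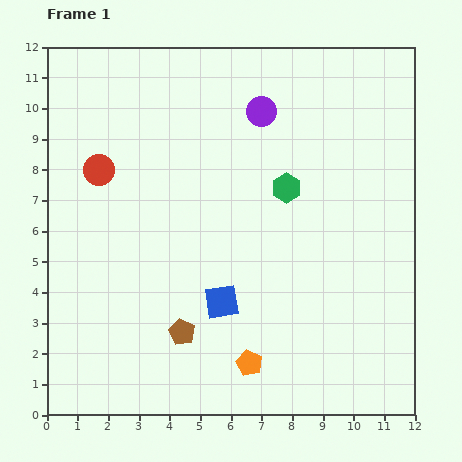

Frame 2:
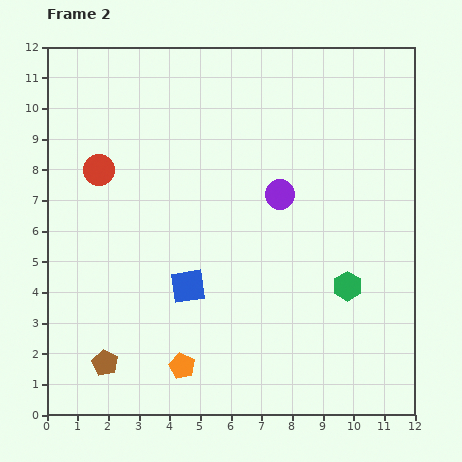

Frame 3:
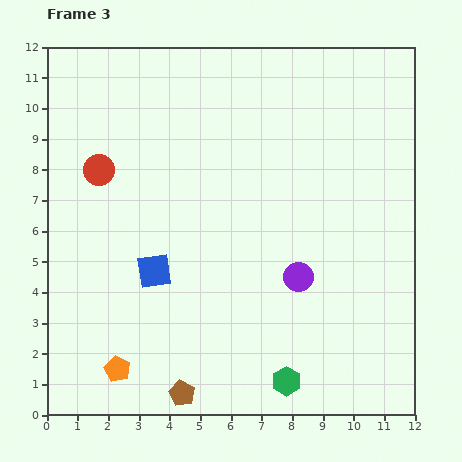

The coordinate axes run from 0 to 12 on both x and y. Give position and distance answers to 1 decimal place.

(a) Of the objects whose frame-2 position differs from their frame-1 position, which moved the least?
the blue square

(moved 1.2)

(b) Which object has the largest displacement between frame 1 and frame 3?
the green hexagon

(moved 6.3; next 5.5)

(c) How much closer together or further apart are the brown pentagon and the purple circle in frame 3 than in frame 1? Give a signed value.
-2.3

Distance in frame 1: 7.7. Distance in frame 3: 5.4.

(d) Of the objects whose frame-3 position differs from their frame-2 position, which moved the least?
the blue square

(moved 1.2)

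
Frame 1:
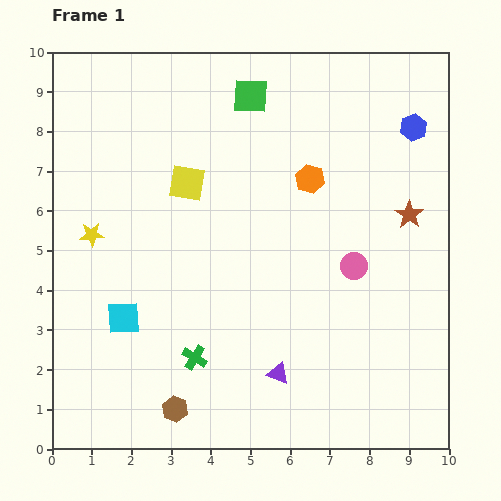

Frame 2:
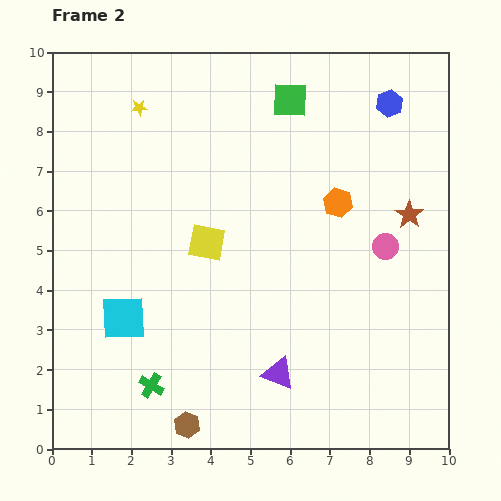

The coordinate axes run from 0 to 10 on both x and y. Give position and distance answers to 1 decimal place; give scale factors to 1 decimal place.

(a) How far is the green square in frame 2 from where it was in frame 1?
1.0

The green square moved from (5.0, 8.9) to (6.0, 8.8), a distance of √(1.0² + 0.1²) ≈ 1.0.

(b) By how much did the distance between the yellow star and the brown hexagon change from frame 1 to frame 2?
+3.2

Distance in frame 1: 4.9. Distance in frame 2: 8.1.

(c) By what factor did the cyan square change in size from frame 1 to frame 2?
1.4×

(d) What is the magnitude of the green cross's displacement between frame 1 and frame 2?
1.3

The green cross moved from (3.6, 2.3) to (2.5, 1.6), a distance of √(1.1² + 0.7²) ≈ 1.3.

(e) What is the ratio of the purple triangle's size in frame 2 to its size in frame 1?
1.5×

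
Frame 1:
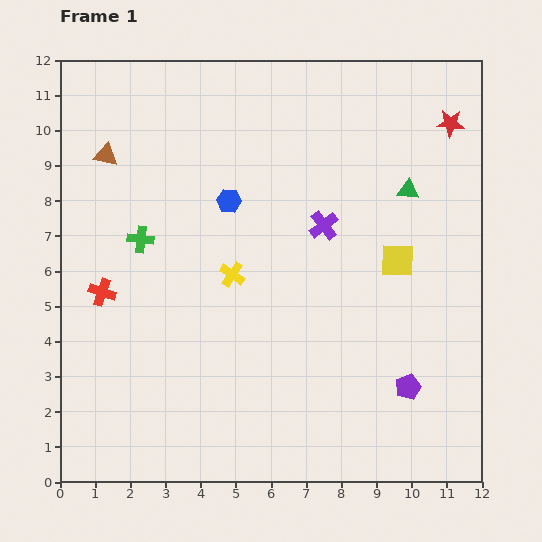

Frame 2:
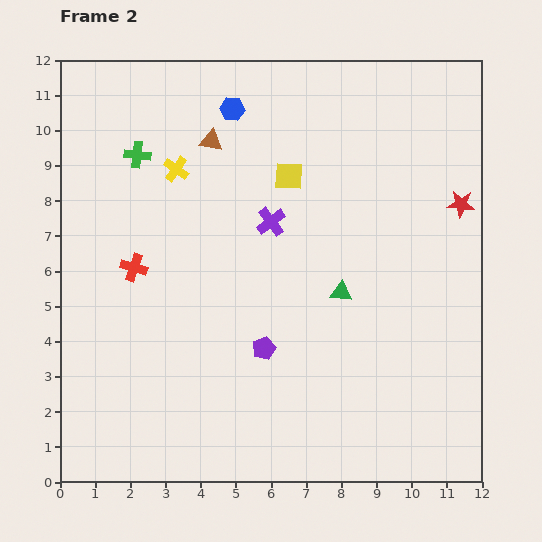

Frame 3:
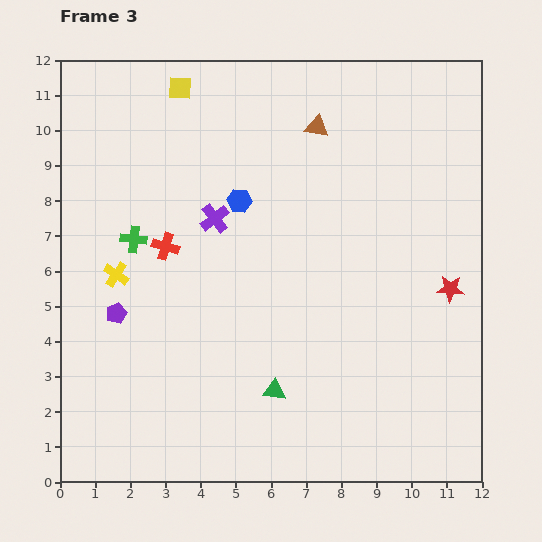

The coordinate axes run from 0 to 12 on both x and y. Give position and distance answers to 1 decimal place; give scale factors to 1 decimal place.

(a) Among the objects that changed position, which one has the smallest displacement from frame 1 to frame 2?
the red cross

(moved 1.1)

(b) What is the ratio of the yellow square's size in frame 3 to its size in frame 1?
0.7×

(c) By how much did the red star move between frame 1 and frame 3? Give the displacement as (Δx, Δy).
(0.0, -4.7)

The red star was at (11.1, 10.2) in frame 1 and (11.1, 5.5) in frame 3.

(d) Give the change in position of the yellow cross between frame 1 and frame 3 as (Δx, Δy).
(-3.3, 0.0)

The yellow cross was at (4.9, 5.9) in frame 1 and (1.6, 5.9) in frame 3.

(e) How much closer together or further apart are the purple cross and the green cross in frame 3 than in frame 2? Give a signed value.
-1.8

Distance in frame 2: 4.2. Distance in frame 3: 2.4.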